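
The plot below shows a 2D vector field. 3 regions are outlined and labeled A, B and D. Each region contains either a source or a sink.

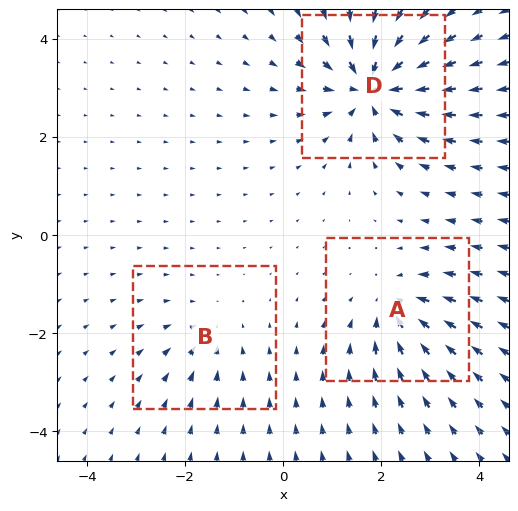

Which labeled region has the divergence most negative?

Divergence at each region's feature centre — A: about -4, B: about -2, D: about -6. Region D is most negative.

D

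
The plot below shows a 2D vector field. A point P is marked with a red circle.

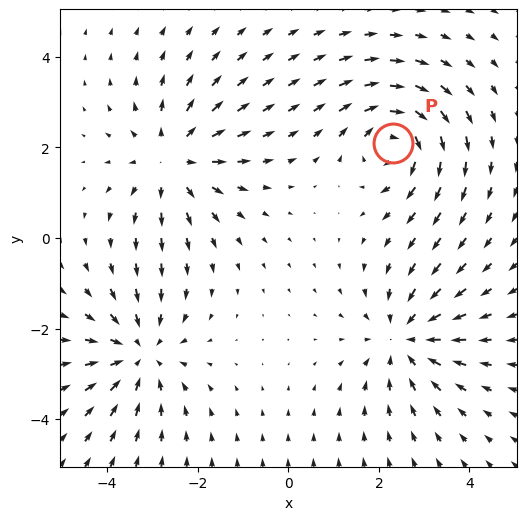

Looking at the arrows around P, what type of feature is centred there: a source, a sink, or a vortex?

vortex

At P (2.3, 2.1) the arrows circulate clockwise. Divergence ≈0, curl about -6 — near-zero divergence with nonzero curl is a vortex.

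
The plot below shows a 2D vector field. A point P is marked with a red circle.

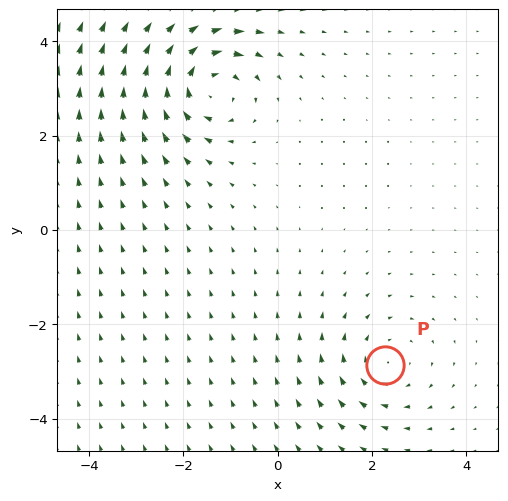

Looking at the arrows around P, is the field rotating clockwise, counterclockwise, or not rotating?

clockwise

Near P at (2.3, -2.9) the arrows circulate clockwise. The curl (z-component) there is about -2; negative curl means clockwise rotation.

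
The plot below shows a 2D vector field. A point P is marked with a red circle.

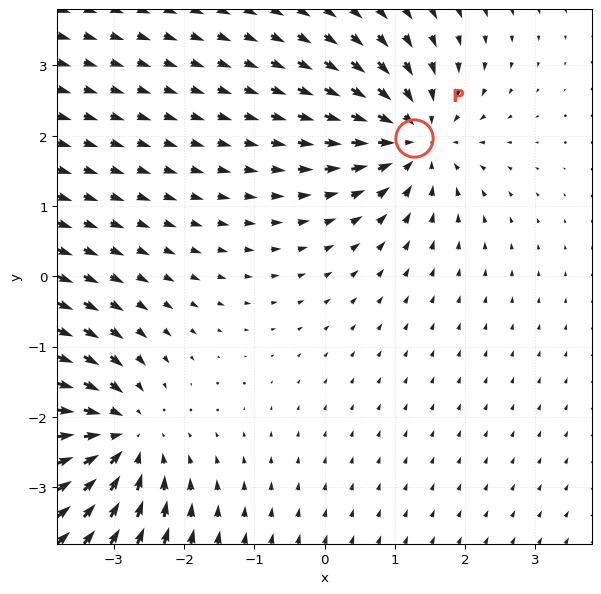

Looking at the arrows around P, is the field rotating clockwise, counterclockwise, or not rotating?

Near P at (1.3, 2.0) the arrows show no circulation. The curl there is ≈0.

not rotating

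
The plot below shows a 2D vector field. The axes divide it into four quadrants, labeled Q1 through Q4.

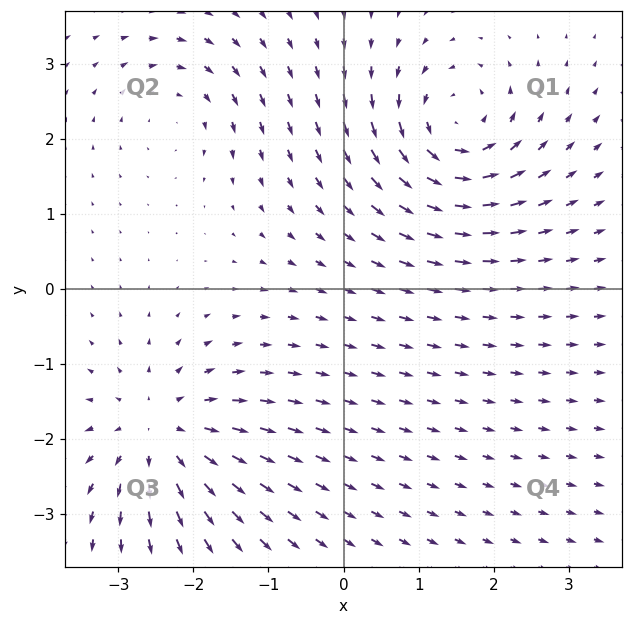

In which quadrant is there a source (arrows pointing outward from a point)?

The source sits at approximately (-2.4, -1.9), which lies in quadrant Q3. The divergence there is about +5, positive as expected for a source.

Q3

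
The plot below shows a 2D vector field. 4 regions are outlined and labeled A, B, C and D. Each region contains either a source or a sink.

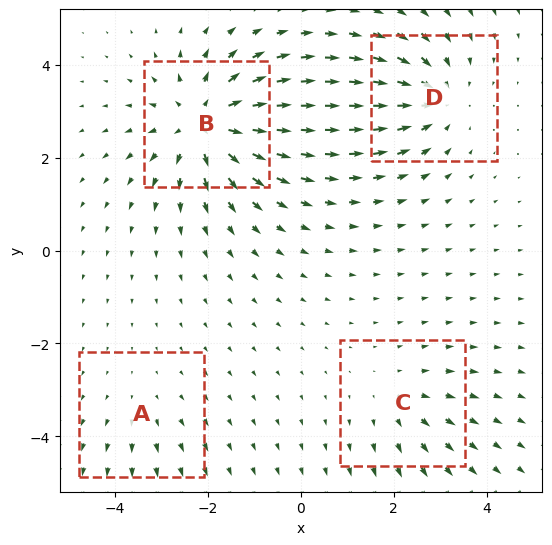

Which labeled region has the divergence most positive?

B

Divergence at each region's feature centre — A: about +2, B: about +7, C: about +3, D: about -5. Region B is most positive.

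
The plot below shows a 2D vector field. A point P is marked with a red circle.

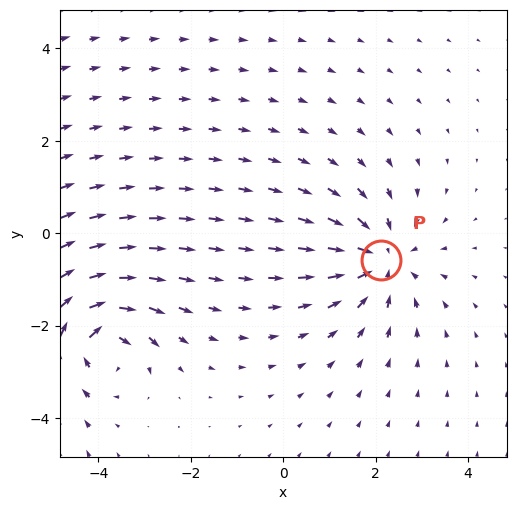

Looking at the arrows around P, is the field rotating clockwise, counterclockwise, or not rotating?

Near P at (2.1, -0.6) the arrows show no circulation. The curl there is ≈0.

not rotating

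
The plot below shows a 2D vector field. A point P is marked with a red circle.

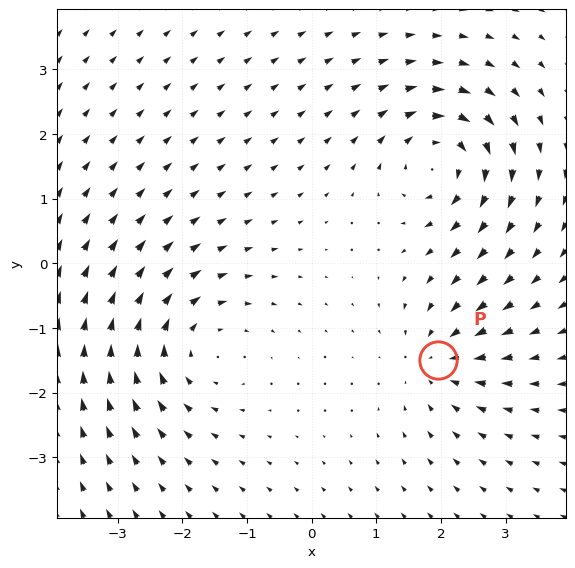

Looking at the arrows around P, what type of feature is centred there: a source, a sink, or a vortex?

sink

At P (2.0, -1.5) the arrows converge inward. Divergence about -4, curl ≈0 — negative divergence with near-zero curl is a sink.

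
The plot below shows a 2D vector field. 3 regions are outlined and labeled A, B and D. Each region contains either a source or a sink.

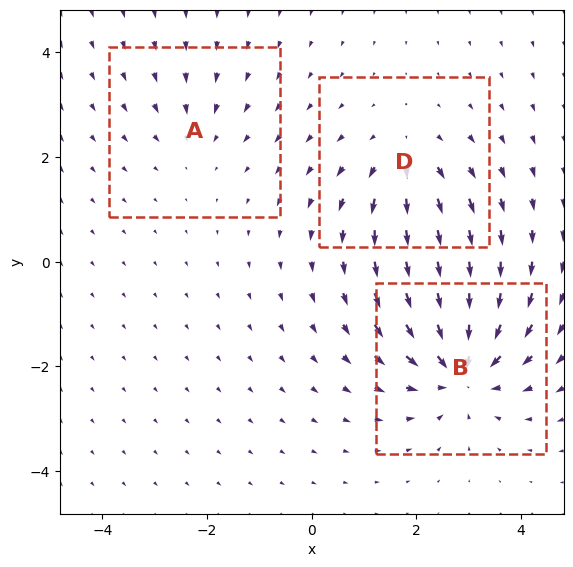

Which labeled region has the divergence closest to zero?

Divergence at each region's feature centre — A: about -2, B: about -5, D: about +3. Region A is closest to zero.

A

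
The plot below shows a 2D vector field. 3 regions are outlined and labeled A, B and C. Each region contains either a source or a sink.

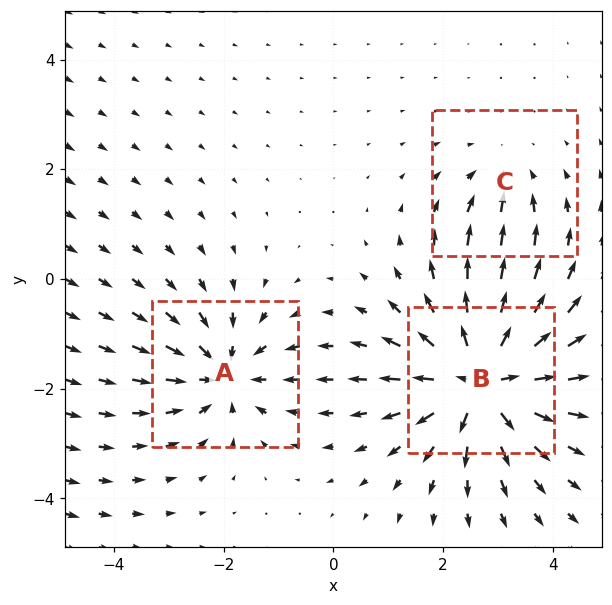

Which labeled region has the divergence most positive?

B

Divergence at each region's feature centre — A: about -4, B: about +6, C: about -2. Region B is most positive.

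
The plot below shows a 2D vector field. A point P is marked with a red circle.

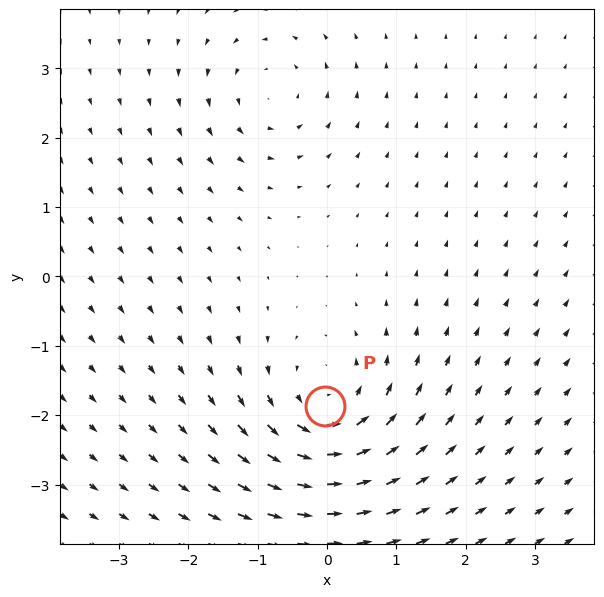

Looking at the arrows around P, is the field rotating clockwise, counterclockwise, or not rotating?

Near P at (-0.0, -1.9) the arrows circulate counterclockwise. The curl (z-component) there is about +5; positive curl means counterclockwise rotation.

counterclockwise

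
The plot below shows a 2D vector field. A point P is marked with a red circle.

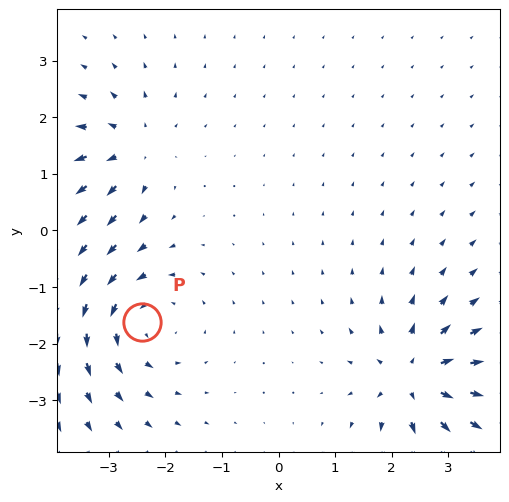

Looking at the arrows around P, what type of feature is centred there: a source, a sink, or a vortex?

At P (-2.4, -1.6) the arrows circulate counterclockwise. Divergence ≈0, curl about +5 — near-zero divergence with nonzero curl is a vortex.

vortex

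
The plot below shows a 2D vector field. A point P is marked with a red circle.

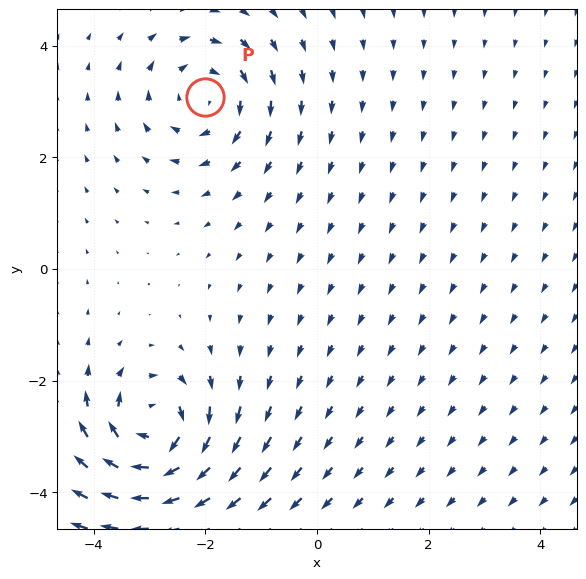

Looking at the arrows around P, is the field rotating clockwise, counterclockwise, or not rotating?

Near P at (-2.0, 3.1) the arrows circulate clockwise. The curl (z-component) there is about -3; negative curl means clockwise rotation.

clockwise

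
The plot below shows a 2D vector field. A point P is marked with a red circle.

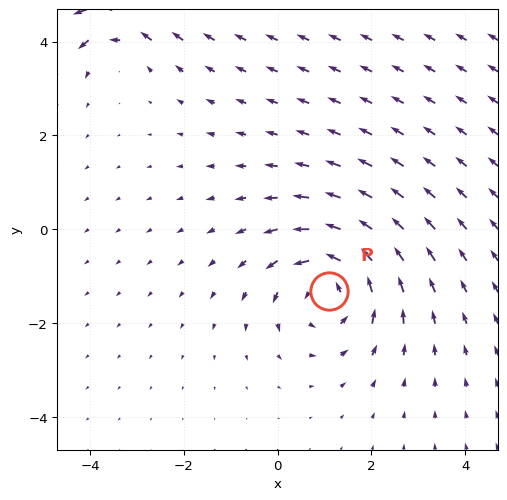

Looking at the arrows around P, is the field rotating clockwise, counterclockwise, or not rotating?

Near P at (1.1, -1.3) the arrows circulate counterclockwise. The curl (z-component) there is about +5; positive curl means counterclockwise rotation.

counterclockwise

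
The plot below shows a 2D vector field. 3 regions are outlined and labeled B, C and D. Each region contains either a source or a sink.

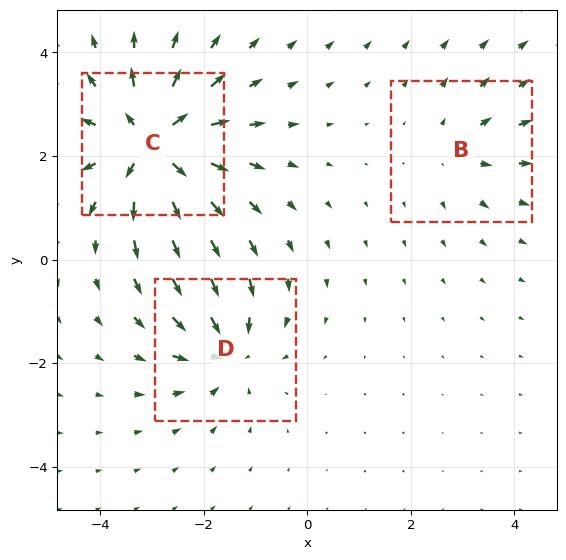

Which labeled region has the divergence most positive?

Divergence at each region's feature centre — B: about +2, C: about +6, D: about -4. Region C is most positive.

C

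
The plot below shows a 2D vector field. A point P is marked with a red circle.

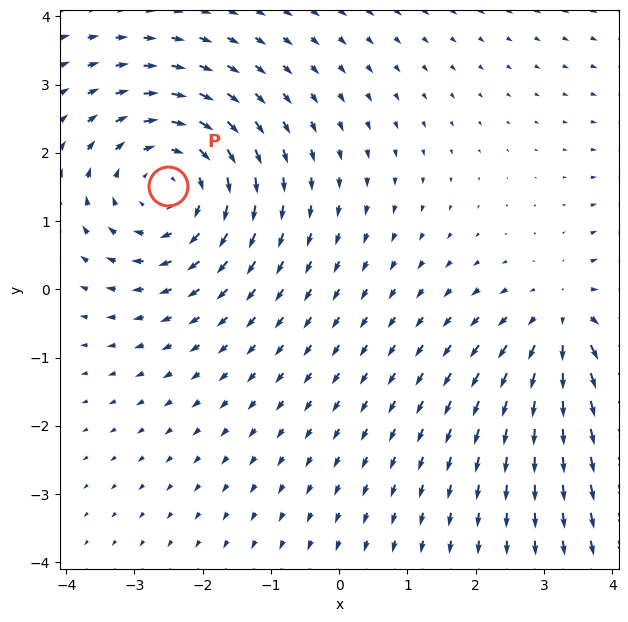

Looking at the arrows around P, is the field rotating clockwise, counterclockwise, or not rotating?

Near P at (-2.5, 1.5) the arrows circulate clockwise. The curl (z-component) there is about -4; negative curl means clockwise rotation.

clockwise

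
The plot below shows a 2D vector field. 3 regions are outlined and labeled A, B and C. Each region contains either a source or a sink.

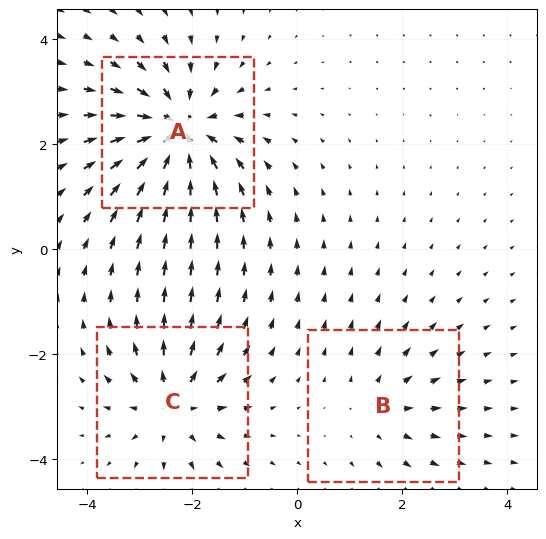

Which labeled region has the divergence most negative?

A

Divergence at each region's feature centre — A: about -5, B: about +2, C: about +4. Region A is most negative.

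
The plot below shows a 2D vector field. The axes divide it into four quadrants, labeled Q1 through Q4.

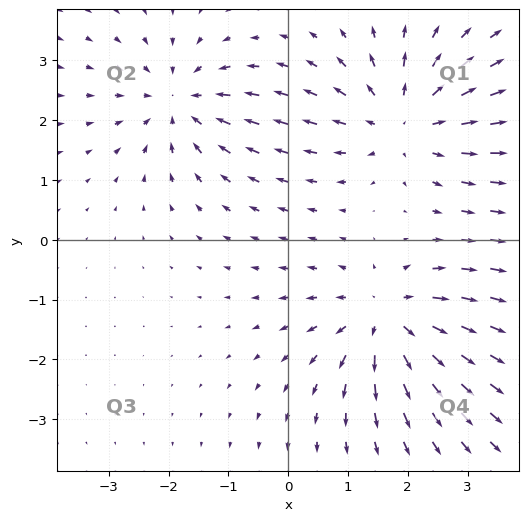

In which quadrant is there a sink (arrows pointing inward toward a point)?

Q2

The sink sits at approximately (-1.8, 2.3), which lies in quadrant Q2. The divergence there is about -3, negative as expected for a sink.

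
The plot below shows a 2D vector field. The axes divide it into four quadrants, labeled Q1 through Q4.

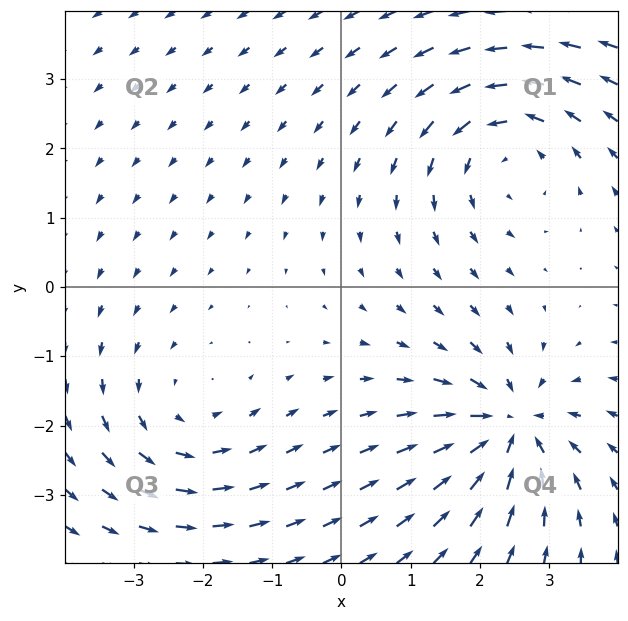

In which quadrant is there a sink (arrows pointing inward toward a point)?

The sink sits at approximately (2.4, -2.0), which lies in quadrant Q4. The divergence there is about -6, negative as expected for a sink.

Q4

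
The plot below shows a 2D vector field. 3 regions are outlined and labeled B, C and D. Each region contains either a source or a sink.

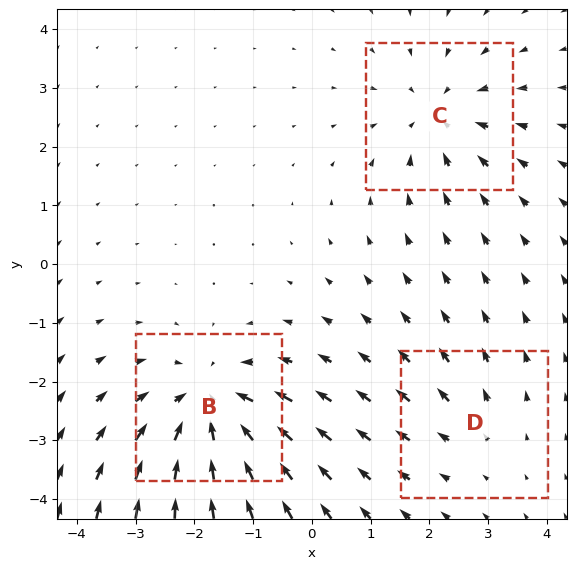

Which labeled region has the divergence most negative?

Divergence at each region's feature centre — B: about -5, C: about -3, D: about +2. Region B is most negative.

B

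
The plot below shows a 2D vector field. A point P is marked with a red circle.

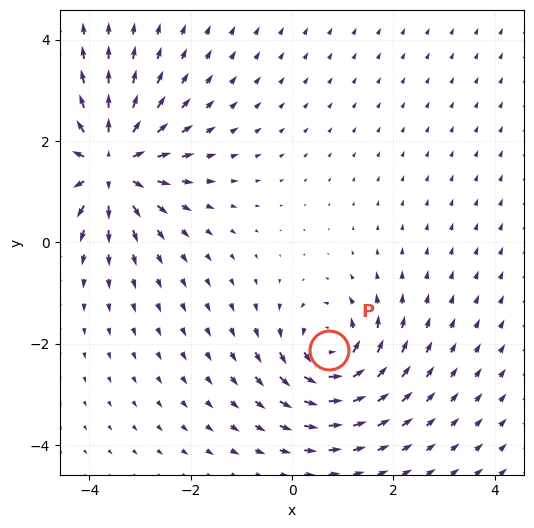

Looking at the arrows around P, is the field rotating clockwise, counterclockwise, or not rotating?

counterclockwise

Near P at (0.7, -2.1) the arrows circulate counterclockwise. The curl (z-component) there is about +5; positive curl means counterclockwise rotation.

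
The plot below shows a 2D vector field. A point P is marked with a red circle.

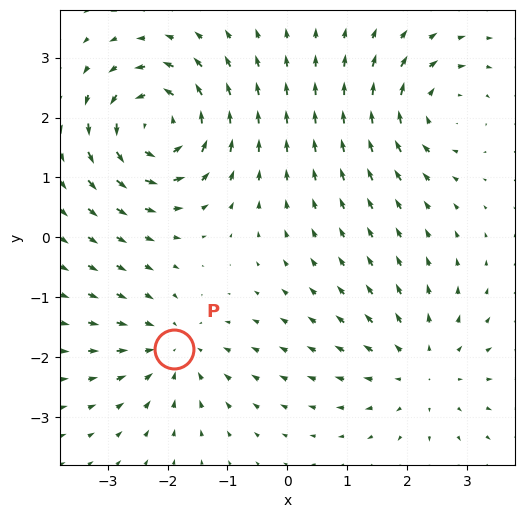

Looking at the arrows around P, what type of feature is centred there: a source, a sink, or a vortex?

sink

At P (-1.9, -1.9) the arrows converge inward. Divergence about -4, curl ≈0 — negative divergence with near-zero curl is a sink.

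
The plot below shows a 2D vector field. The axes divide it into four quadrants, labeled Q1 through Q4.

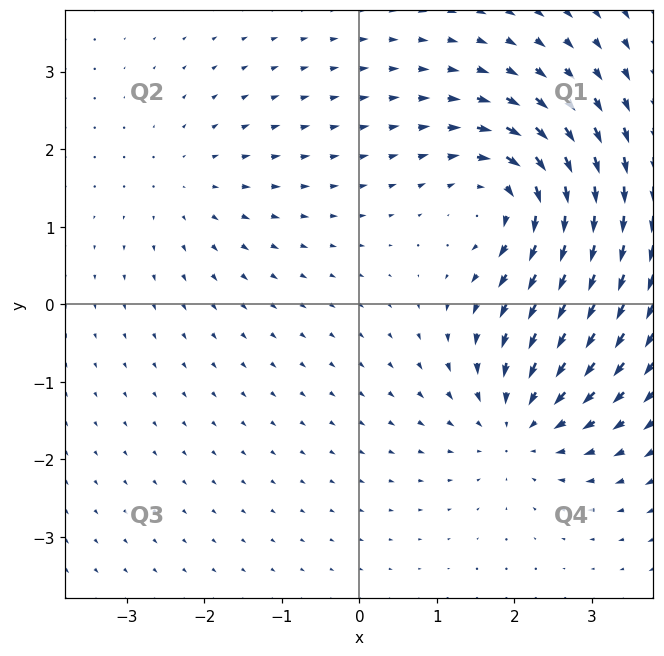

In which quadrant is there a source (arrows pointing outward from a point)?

The source sits at approximately (-2.2, 1.5), which lies in quadrant Q2. The divergence there is about +2, positive as expected for a source.

Q2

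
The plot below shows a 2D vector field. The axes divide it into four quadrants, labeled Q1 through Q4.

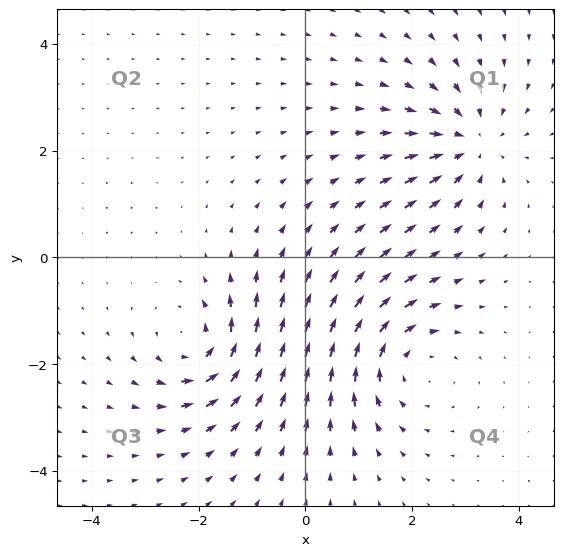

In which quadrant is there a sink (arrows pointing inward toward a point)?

Q1

The sink sits at approximately (3.1, 2.2), which lies in quadrant Q1. The divergence there is about -4, negative as expected for a sink.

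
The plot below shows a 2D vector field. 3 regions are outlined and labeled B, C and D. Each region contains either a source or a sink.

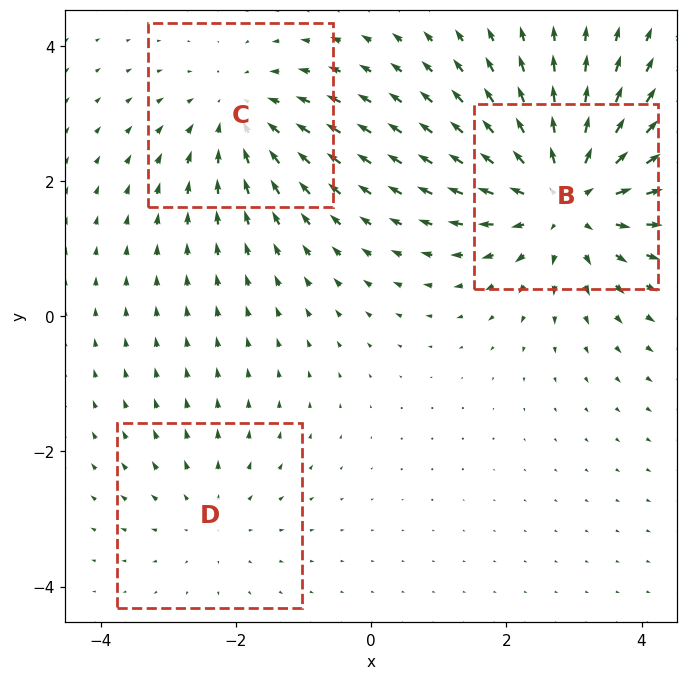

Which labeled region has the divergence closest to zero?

D

Divergence at each region's feature centre — B: about +4, C: about -3, D: about +2. Region D is closest to zero.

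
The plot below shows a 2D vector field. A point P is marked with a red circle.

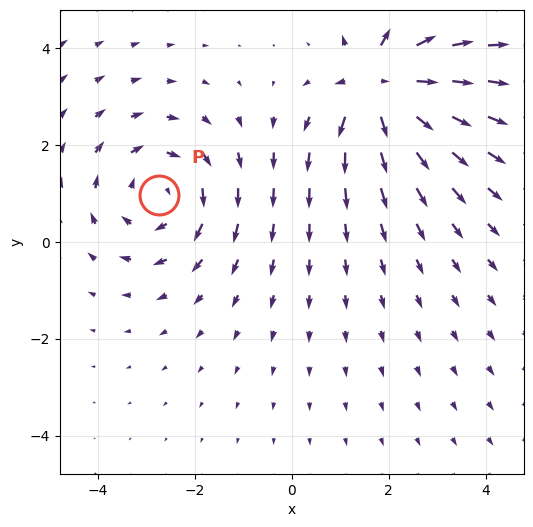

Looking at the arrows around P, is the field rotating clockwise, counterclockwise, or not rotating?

Near P at (-2.7, 1.0) the arrows circulate clockwise. The curl (z-component) there is about -3; negative curl means clockwise rotation.

clockwise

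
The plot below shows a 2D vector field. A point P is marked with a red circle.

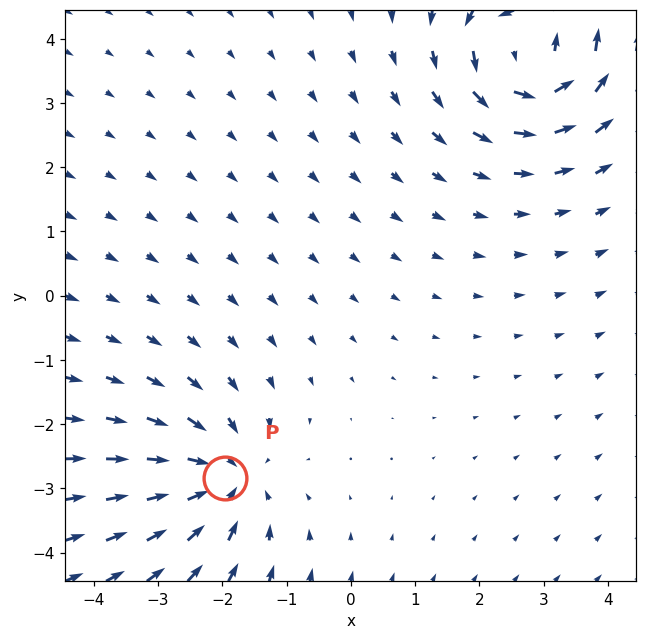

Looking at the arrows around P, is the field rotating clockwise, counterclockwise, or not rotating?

not rotating

Near P at (-2.0, -2.8) the arrows show no circulation. The curl there is ≈0.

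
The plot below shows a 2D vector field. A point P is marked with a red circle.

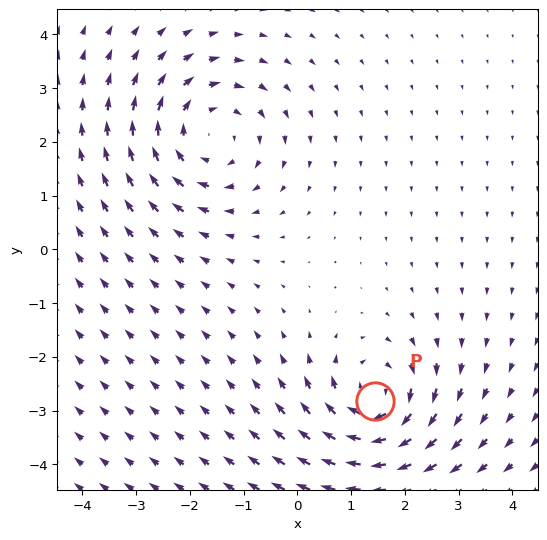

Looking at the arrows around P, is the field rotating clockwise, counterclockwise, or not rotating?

clockwise

Near P at (1.5, -2.8) the arrows circulate clockwise. The curl (z-component) there is about -4; negative curl means clockwise rotation.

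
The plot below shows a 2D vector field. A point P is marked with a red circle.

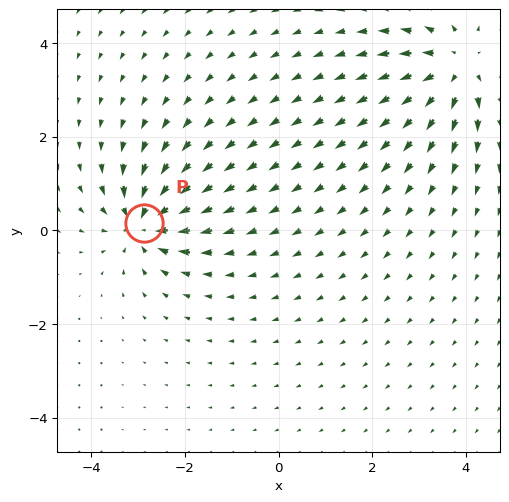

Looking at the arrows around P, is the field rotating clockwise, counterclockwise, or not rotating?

not rotating

Near P at (-2.9, 0.2) the arrows show no circulation. The curl there is ≈0.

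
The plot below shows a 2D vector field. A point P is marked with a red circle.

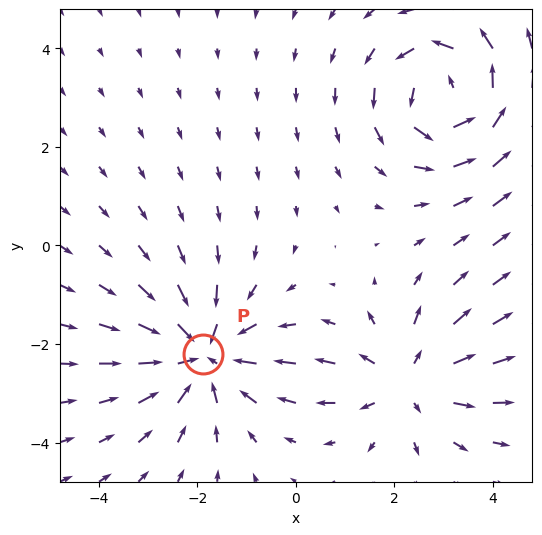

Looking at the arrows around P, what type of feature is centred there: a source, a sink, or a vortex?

sink

At P (-1.9, -2.2) the arrows converge inward. Divergence about -4, curl ≈0 — negative divergence with near-zero curl is a sink.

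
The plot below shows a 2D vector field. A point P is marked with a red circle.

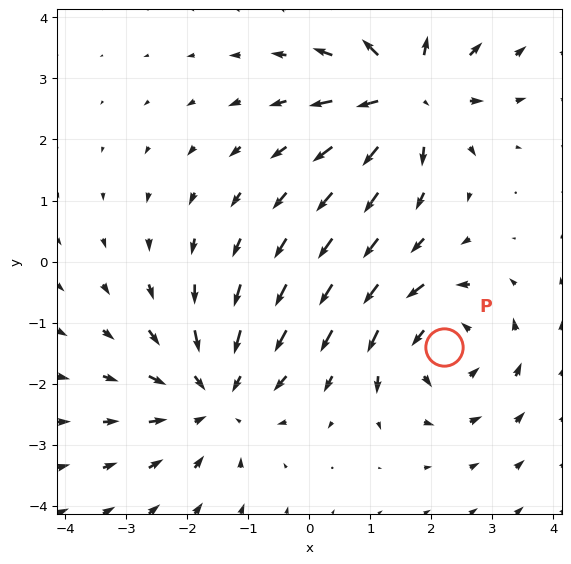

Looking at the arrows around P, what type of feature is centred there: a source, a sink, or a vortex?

vortex

At P (2.2, -1.4) the arrows circulate counterclockwise. Divergence ≈0, curl about +4 — near-zero divergence with nonzero curl is a vortex.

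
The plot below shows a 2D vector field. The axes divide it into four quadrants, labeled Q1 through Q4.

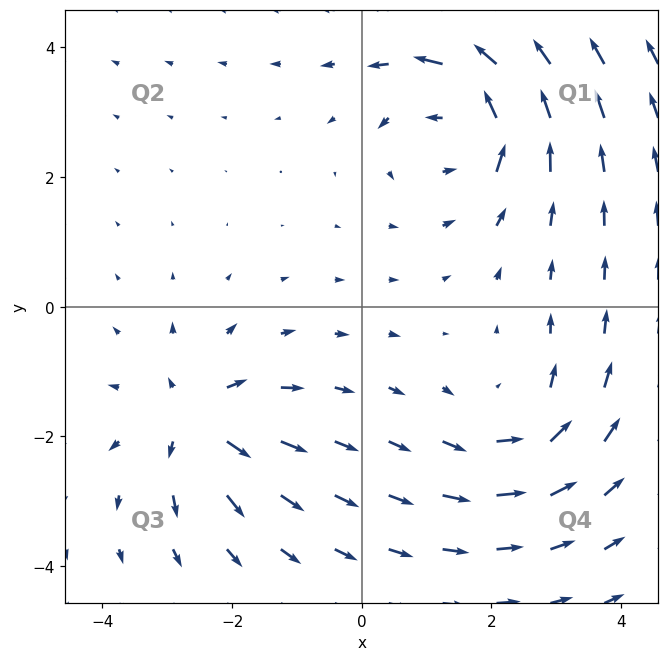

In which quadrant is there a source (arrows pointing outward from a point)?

Q3

The source sits at approximately (-2.6, -1.7), which lies in quadrant Q3. The divergence there is about +5, positive as expected for a source.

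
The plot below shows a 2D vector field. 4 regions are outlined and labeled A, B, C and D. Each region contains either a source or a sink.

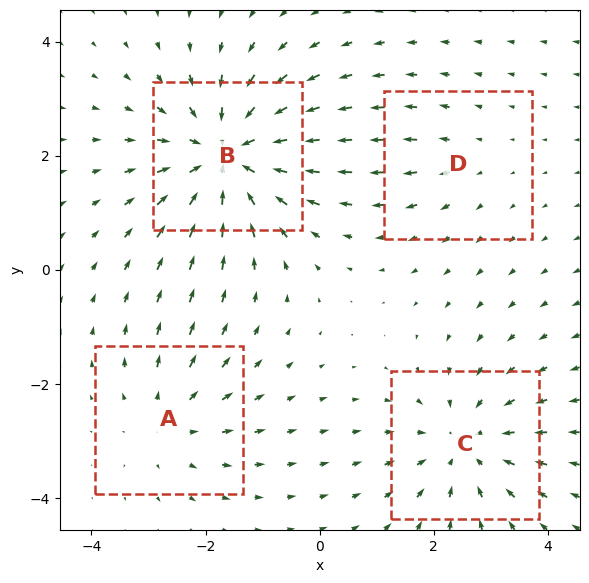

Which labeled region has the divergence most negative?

B

Divergence at each region's feature centre — A: about +3, B: about -6, C: about -4, D: about +2. Region B is most negative.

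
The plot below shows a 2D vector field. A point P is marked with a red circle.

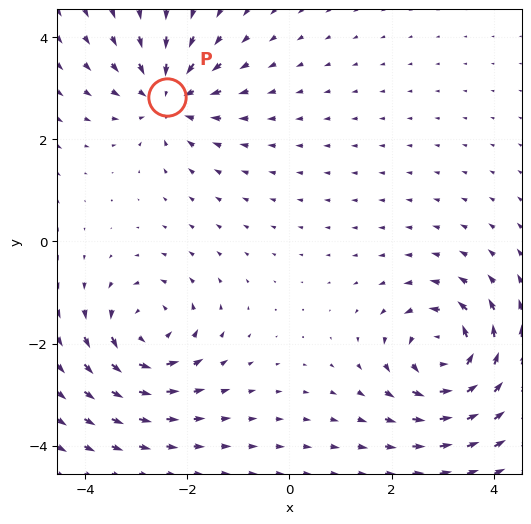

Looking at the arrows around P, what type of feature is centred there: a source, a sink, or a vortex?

At P (-2.4, 2.8) the arrows converge inward. Divergence about -4, curl ≈0 — negative divergence with near-zero curl is a sink.

sink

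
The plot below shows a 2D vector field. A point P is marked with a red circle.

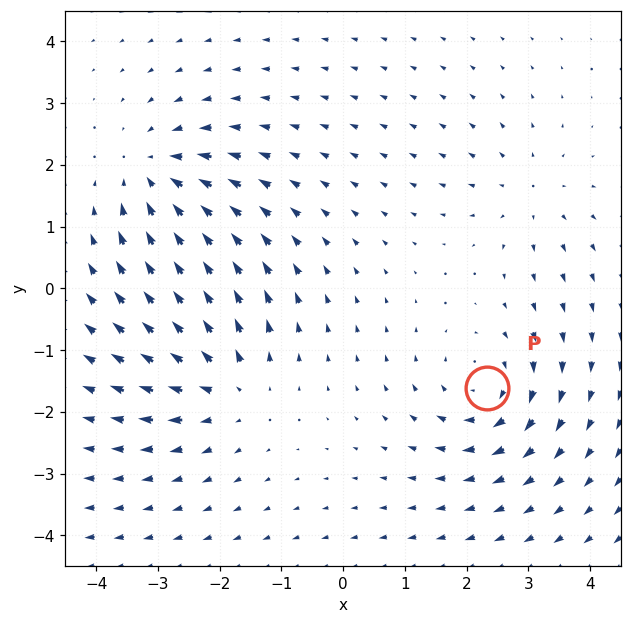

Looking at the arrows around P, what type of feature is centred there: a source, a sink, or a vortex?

vortex

At P (2.3, -1.6) the arrows circulate clockwise. Divergence ≈0, curl about -4 — near-zero divergence with nonzero curl is a vortex.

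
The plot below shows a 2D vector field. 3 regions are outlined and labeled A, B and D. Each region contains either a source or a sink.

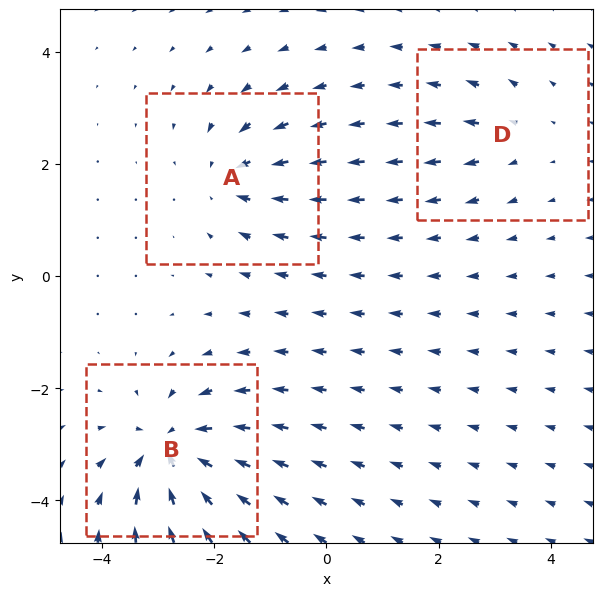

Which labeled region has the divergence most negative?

Divergence at each region's feature centre — A: about -4, B: about -6, D: about +2. Region B is most negative.

B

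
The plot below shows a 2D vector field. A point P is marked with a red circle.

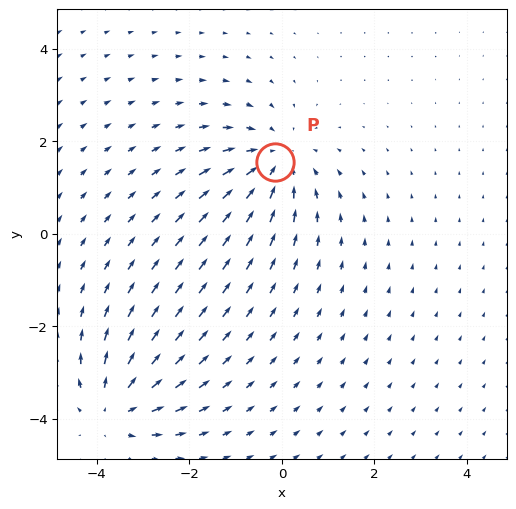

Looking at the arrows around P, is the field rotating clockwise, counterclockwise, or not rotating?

not rotating

Near P at (-0.2, 1.6) the arrows show no circulation. The curl there is ≈0.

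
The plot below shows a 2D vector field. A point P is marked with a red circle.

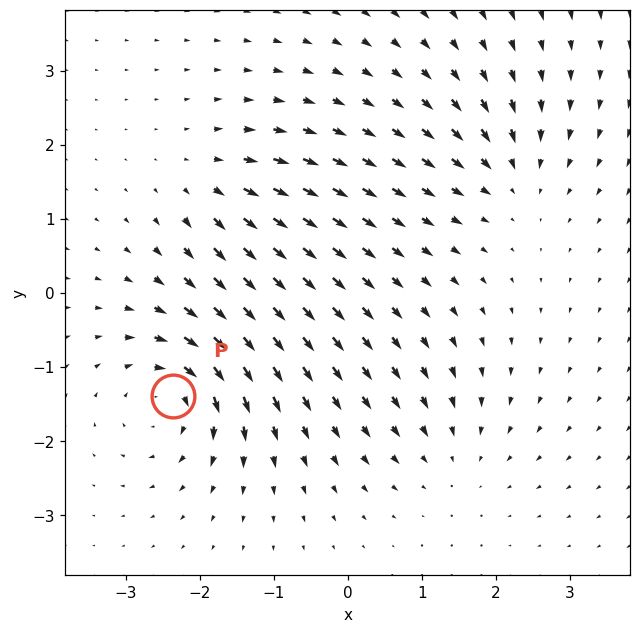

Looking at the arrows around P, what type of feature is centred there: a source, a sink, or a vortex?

At P (-2.4, -1.4) the arrows circulate clockwise. Divergence ≈0, curl about -7 — near-zero divergence with nonzero curl is a vortex.

vortex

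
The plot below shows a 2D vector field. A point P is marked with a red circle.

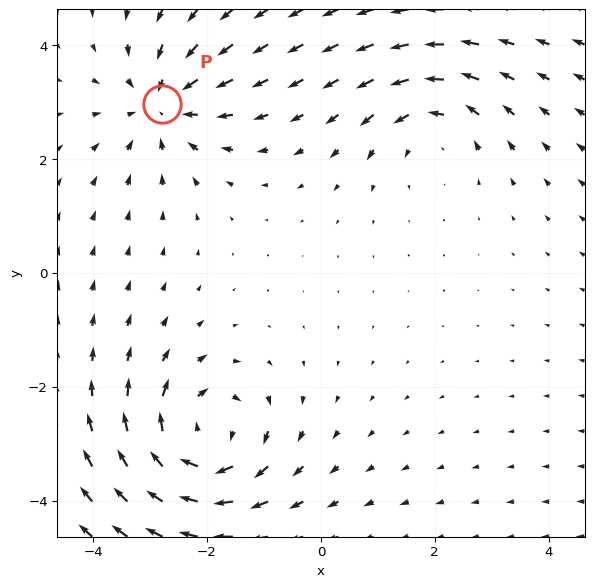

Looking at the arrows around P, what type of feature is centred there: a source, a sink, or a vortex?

At P (-2.8, 3.0) the arrows converge inward. Divergence about -4, curl ≈0 — negative divergence with near-zero curl is a sink.

sink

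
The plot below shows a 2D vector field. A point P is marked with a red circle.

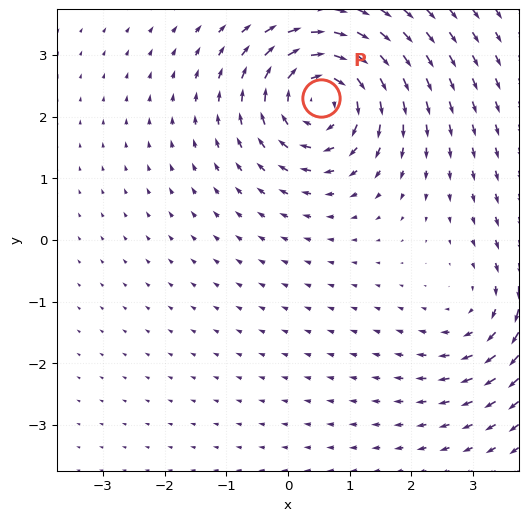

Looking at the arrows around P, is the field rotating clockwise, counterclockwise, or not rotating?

Near P at (0.5, 2.3) the arrows circulate clockwise. The curl (z-component) there is about -6; negative curl means clockwise rotation.

clockwise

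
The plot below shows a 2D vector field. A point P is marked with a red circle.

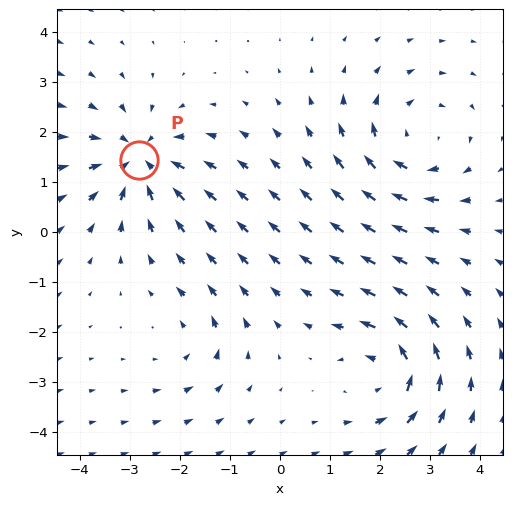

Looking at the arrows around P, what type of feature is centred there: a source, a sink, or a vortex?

At P (-2.8, 1.4) the arrows converge inward. Divergence about -6, curl ≈0 — negative divergence with near-zero curl is a sink.

sink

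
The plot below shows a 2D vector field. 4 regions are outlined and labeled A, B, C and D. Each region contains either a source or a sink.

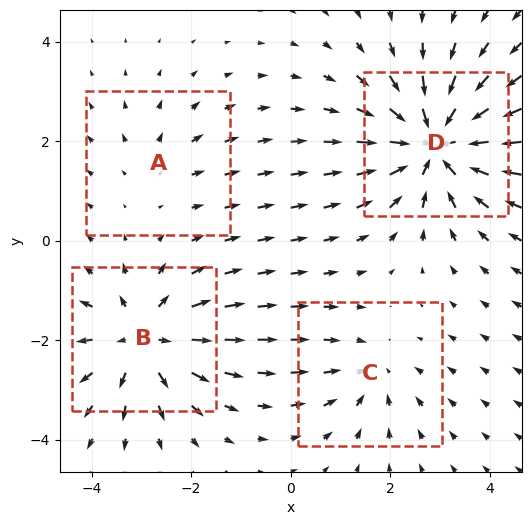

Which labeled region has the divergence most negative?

Divergence at each region's feature centre — A: about +2, B: about +5, C: about -3, D: about -7. Region D is most negative.

D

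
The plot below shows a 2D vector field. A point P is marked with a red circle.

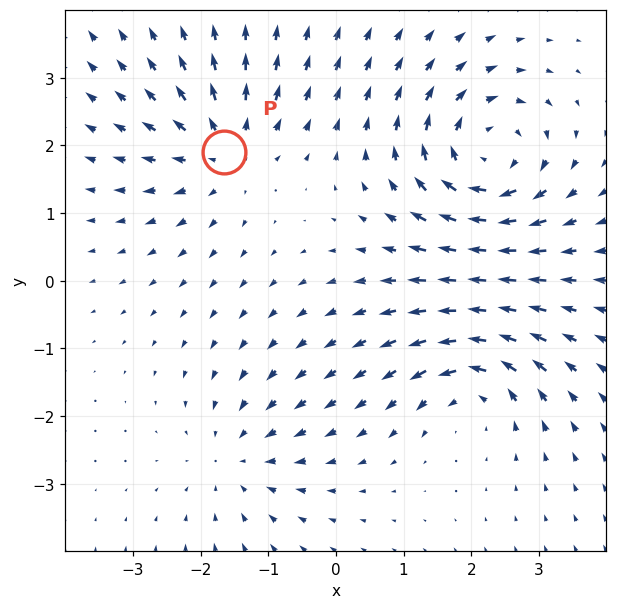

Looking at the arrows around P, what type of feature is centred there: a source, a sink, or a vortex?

At P (-1.6, 1.9) the arrows spread outward. Divergence about +4, curl ≈0 — positive divergence with near-zero curl is a source.

source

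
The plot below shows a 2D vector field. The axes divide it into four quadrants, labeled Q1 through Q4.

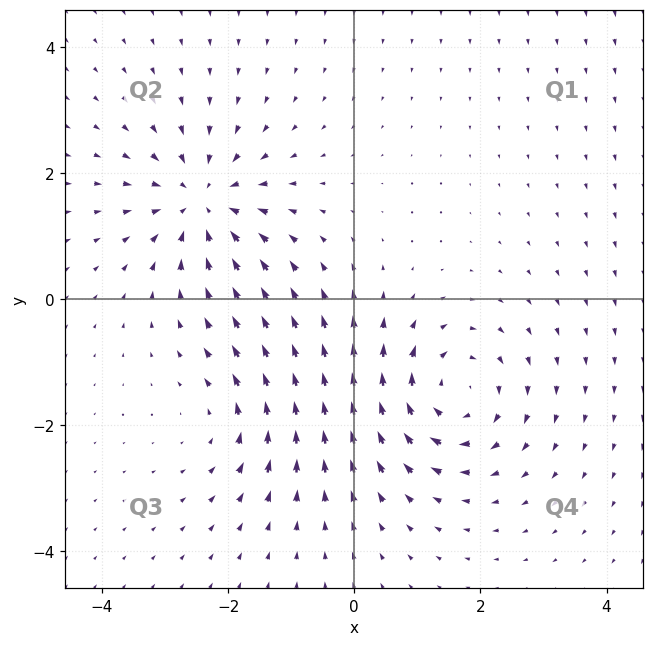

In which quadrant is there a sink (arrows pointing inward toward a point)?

Q2

The sink sits at approximately (-2.4, 1.5), which lies in quadrant Q2. The divergence there is about -5, negative as expected for a sink.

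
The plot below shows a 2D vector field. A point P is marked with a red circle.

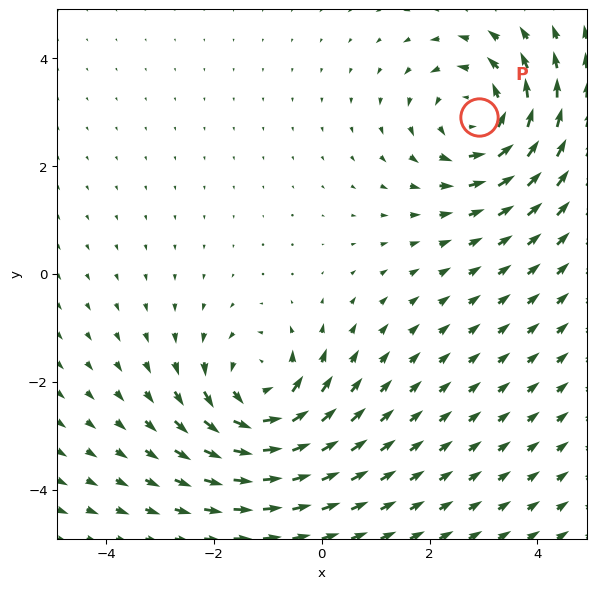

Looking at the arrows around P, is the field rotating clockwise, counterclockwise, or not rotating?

Near P at (2.9, 2.9) the arrows circulate counterclockwise. The curl (z-component) there is about +4; positive curl means counterclockwise rotation.

counterclockwise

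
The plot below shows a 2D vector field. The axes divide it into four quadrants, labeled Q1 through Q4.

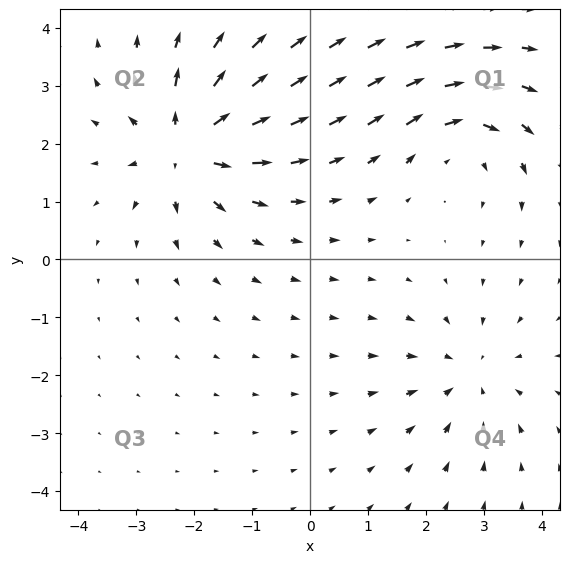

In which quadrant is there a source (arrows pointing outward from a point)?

The source sits at approximately (-2.1, 2.0), which lies in quadrant Q2. The divergence there is about +5, positive as expected for a source.

Q2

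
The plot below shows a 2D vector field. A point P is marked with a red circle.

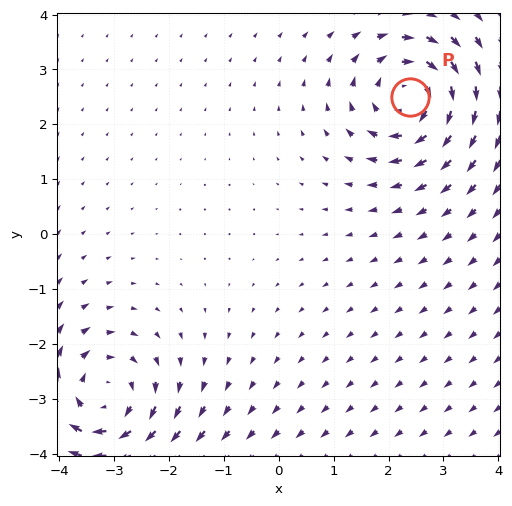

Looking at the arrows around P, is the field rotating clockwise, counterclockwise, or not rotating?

Near P at (2.4, 2.5) the arrows circulate clockwise. The curl (z-component) there is about -5; negative curl means clockwise rotation.

clockwise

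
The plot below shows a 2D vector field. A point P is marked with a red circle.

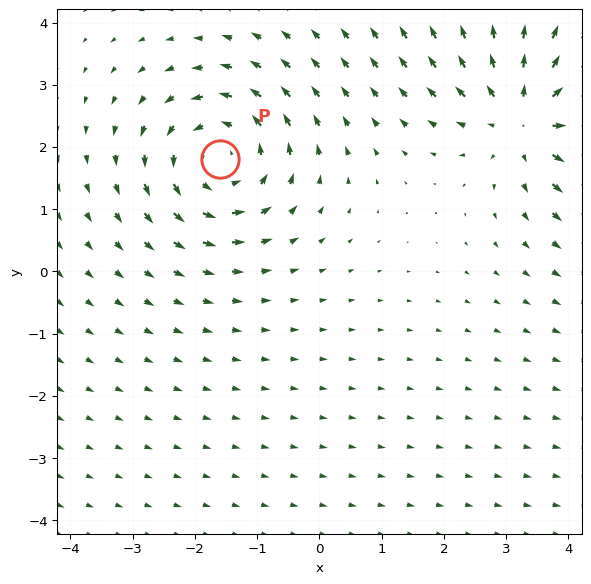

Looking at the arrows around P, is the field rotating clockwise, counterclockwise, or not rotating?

counterclockwise

Near P at (-1.6, 1.8) the arrows circulate counterclockwise. The curl (z-component) there is about +4; positive curl means counterclockwise rotation.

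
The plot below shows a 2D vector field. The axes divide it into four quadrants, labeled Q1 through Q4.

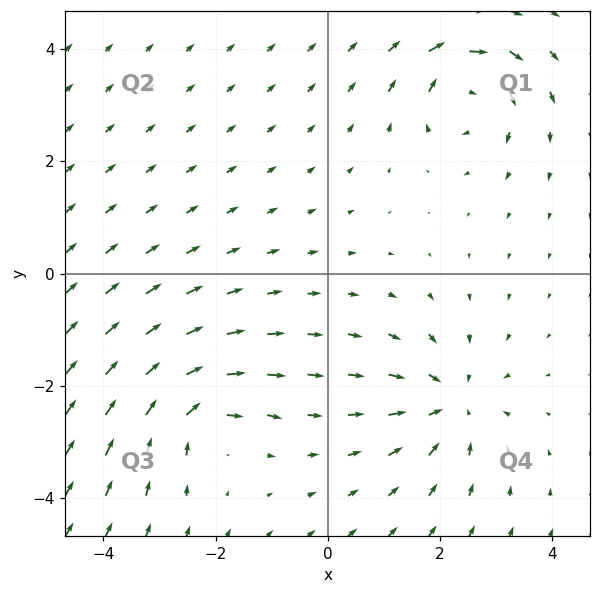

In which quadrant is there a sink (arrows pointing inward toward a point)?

The sink sits at approximately (2.2, -2.3), which lies in quadrant Q4. The divergence there is about -4, negative as expected for a sink.

Q4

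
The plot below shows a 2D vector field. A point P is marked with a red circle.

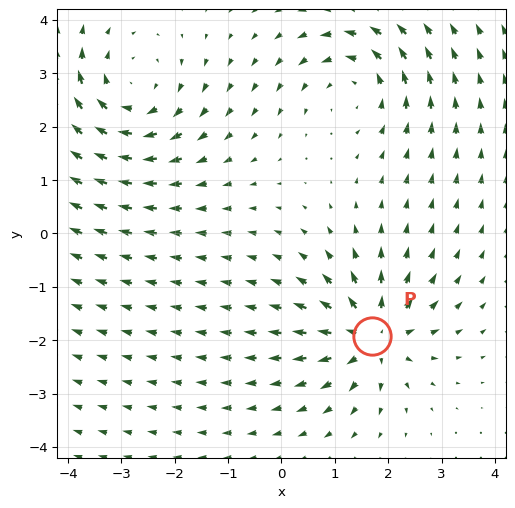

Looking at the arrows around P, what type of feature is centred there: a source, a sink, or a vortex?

At P (1.7, -1.9) the arrows spread outward. Divergence about +6, curl ≈0 — positive divergence with near-zero curl is a source.

source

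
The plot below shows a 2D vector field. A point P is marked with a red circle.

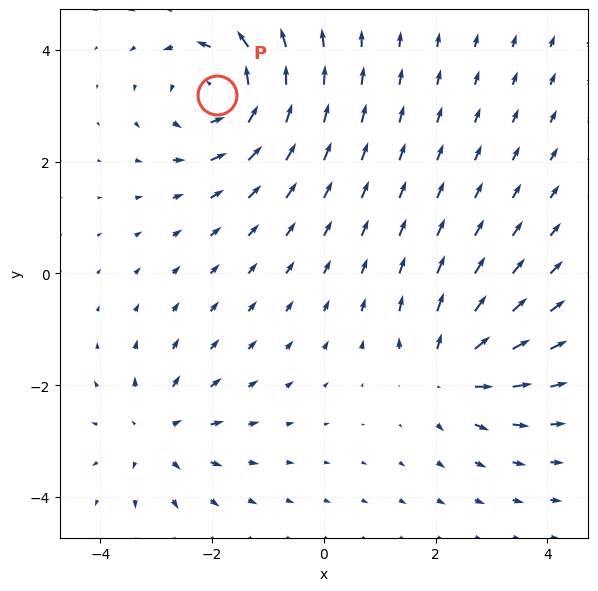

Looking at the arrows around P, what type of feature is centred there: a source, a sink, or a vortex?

At P (-1.9, 3.2) the arrows circulate counterclockwise. Divergence ≈0, curl about +5 — near-zero divergence with nonzero curl is a vortex.

vortex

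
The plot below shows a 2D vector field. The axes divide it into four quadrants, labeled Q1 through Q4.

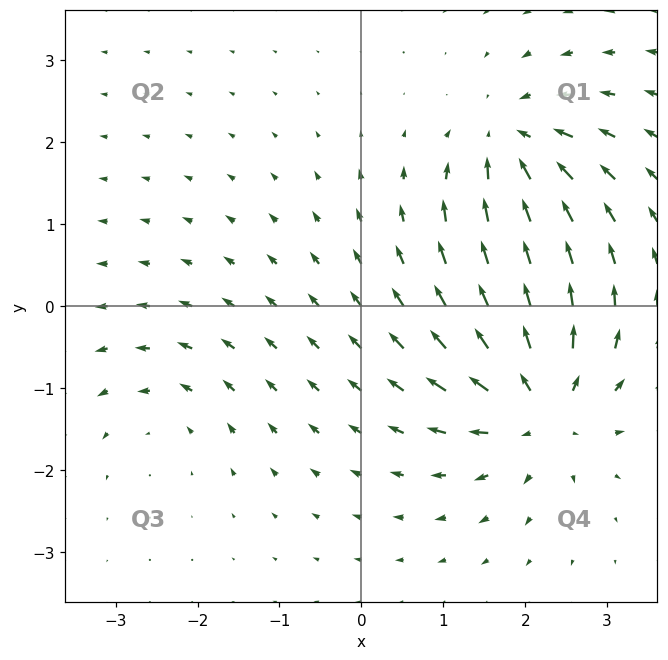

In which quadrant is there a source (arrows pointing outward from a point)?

The source sits at approximately (2.2, -1.2), which lies in quadrant Q4. The divergence there is about +7, positive as expected for a source.

Q4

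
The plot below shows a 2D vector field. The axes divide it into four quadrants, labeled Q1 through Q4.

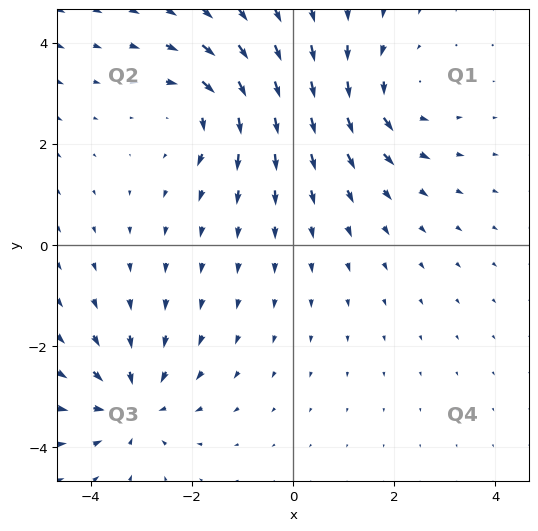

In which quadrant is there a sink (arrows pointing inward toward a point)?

The sink sits at approximately (-3.2, -3.2), which lies in quadrant Q3. The divergence there is about -5, negative as expected for a sink.

Q3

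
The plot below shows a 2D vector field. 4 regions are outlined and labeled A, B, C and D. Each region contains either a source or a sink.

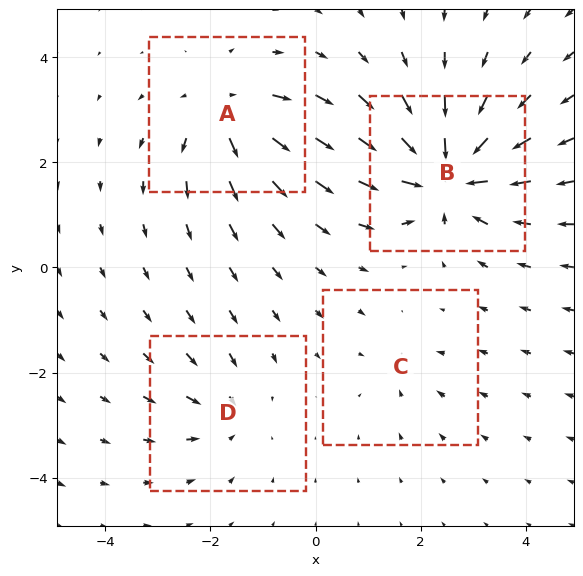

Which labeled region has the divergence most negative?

Divergence at each region's feature centre — A: about +5, B: about -8, C: about -2, D: about -4. Region B is most negative.

B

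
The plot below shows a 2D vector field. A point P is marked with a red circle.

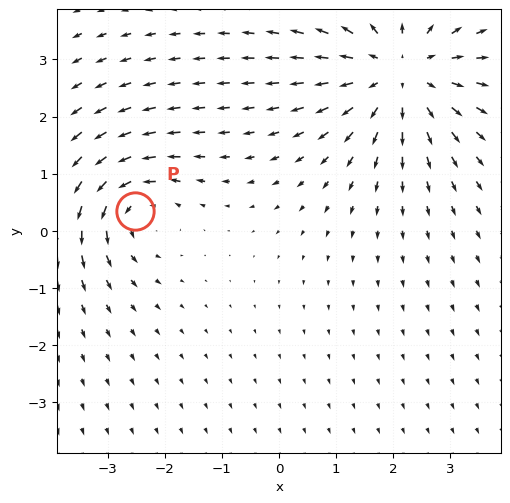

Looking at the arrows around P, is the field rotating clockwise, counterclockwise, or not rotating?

Near P at (-2.5, 0.4) the arrows circulate counterclockwise. The curl (z-component) there is about +4; positive curl means counterclockwise rotation.

counterclockwise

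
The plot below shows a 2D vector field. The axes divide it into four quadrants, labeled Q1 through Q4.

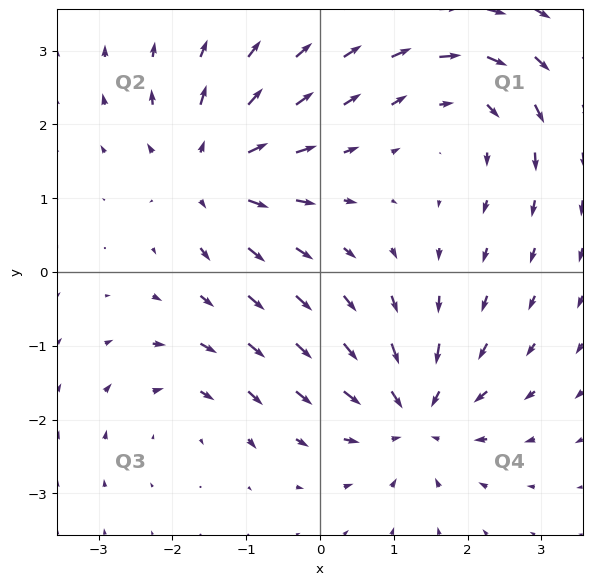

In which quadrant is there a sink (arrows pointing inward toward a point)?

Q4

The sink sits at approximately (1.3, -1.9), which lies in quadrant Q4. The divergence there is about -6, negative as expected for a sink.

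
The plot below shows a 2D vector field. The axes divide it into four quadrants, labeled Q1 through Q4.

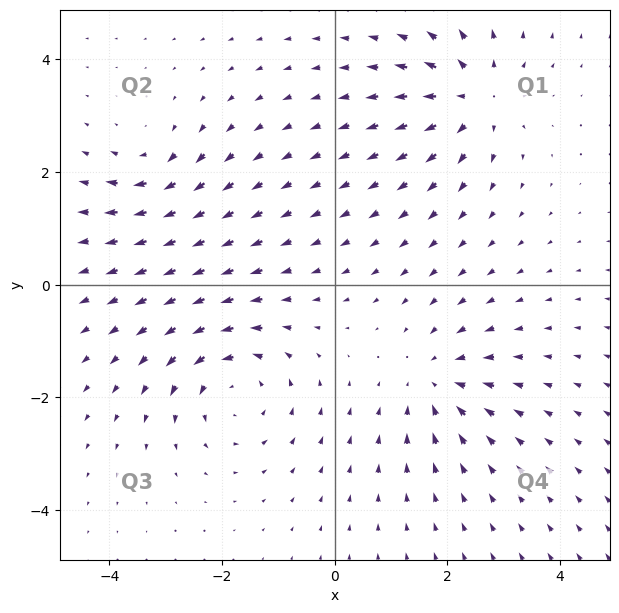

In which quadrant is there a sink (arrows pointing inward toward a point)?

The sink sits at approximately (1.8, -1.7), which lies in quadrant Q4. The divergence there is about -4, negative as expected for a sink.

Q4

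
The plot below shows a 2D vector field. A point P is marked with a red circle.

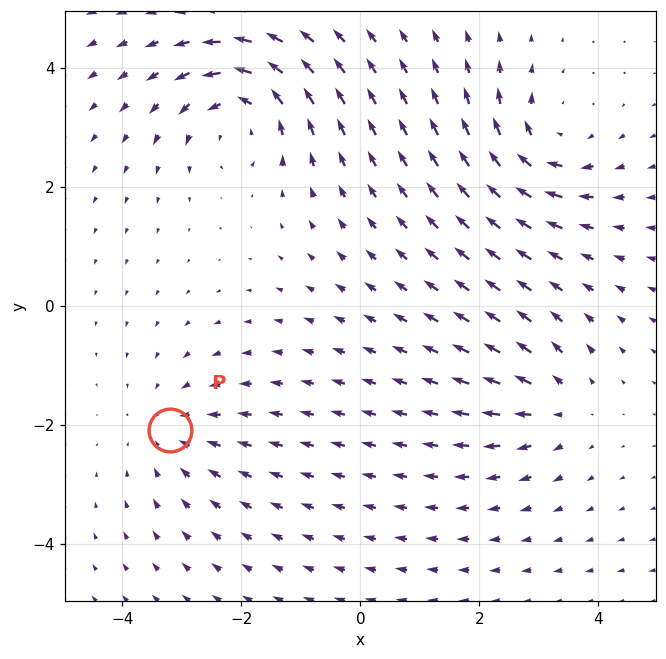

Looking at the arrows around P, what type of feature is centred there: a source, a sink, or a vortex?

At P (-3.2, -2.1) the arrows converge inward. Divergence about -3, curl ≈0 — negative divergence with near-zero curl is a sink.

sink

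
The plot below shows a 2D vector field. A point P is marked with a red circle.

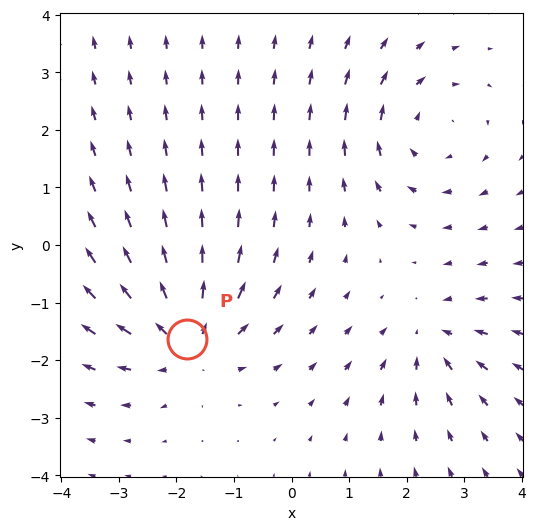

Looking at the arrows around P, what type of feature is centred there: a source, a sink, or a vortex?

source

At P (-1.8, -1.6) the arrows spread outward. Divergence about +5, curl ≈0 — positive divergence with near-zero curl is a source.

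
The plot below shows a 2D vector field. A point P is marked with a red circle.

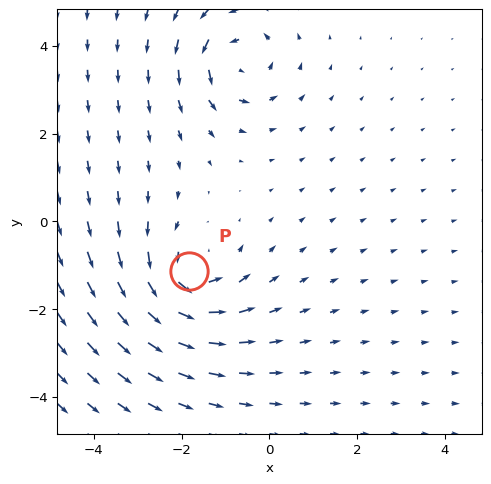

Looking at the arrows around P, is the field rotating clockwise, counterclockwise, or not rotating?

counterclockwise

Near P at (-1.8, -1.1) the arrows circulate counterclockwise. The curl (z-component) there is about +4; positive curl means counterclockwise rotation.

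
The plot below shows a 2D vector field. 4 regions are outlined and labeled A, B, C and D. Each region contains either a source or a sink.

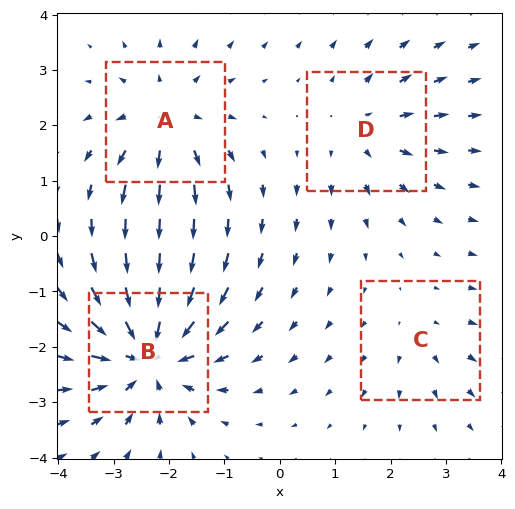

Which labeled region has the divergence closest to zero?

Divergence at each region's feature centre — A: about +5, B: about -7, C: about +2, D: about +4. Region C is closest to zero.

C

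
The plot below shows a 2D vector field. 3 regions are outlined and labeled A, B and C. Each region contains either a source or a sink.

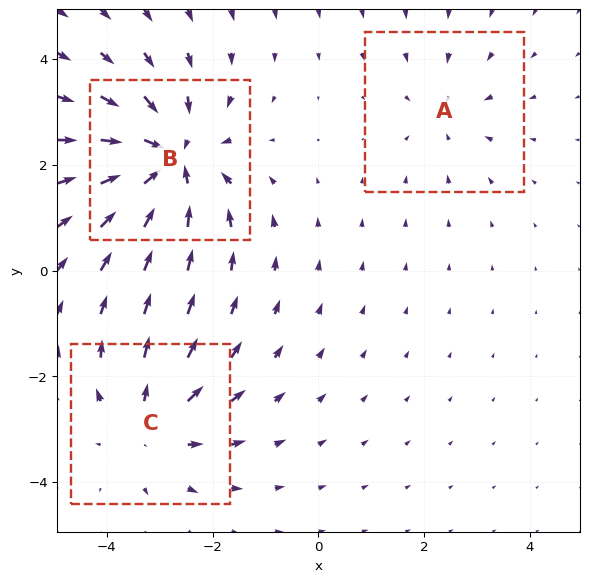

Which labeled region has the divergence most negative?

Divergence at each region's feature centre — A: about -2, B: about -5, C: about +3. Region B is most negative.

B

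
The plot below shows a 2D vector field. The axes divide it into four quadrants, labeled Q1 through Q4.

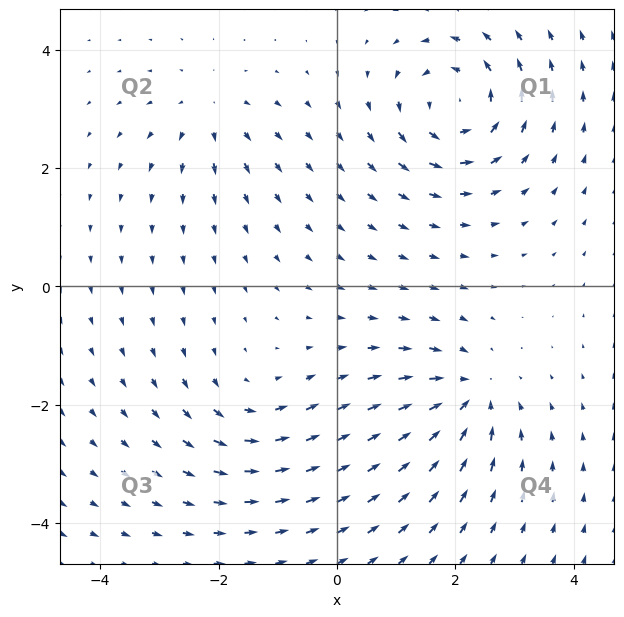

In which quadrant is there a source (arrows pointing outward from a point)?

The source sits at approximately (-2.2, 2.9), which lies in quadrant Q2. The divergence there is about +3, positive as expected for a source.

Q2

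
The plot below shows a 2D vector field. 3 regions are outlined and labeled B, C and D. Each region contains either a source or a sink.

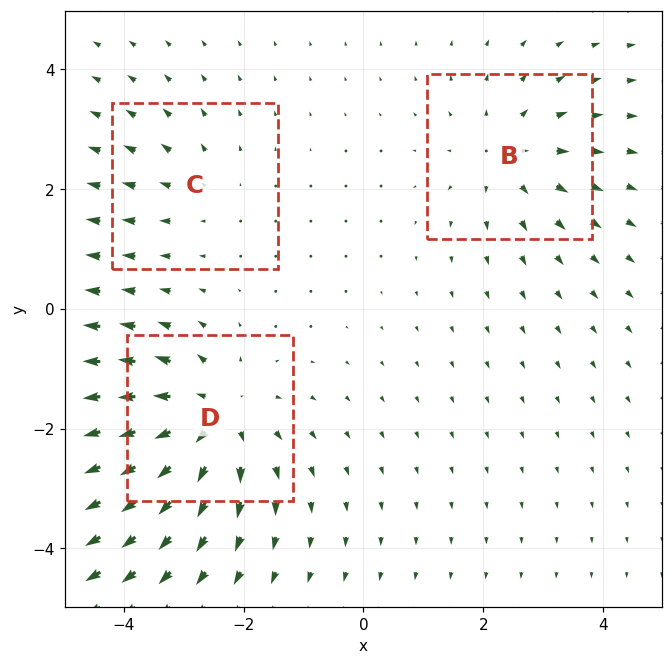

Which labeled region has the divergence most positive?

D

Divergence at each region's feature centre — B: about +3, C: about +2, D: about +5. Region D is most positive.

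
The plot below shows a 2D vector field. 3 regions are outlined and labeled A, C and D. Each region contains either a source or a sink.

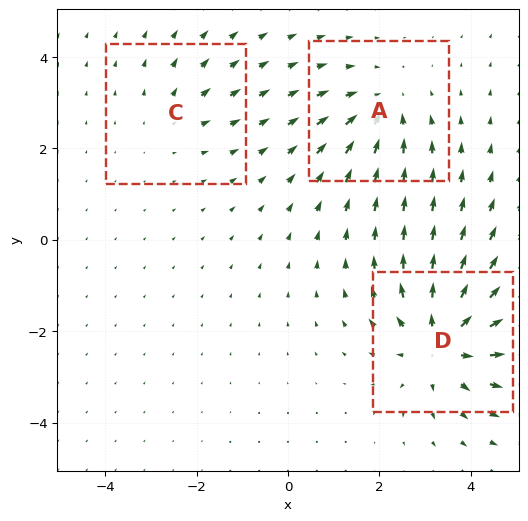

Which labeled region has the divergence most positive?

D

Divergence at each region's feature centre — A: about -3, C: about +2, D: about +5. Region D is most positive.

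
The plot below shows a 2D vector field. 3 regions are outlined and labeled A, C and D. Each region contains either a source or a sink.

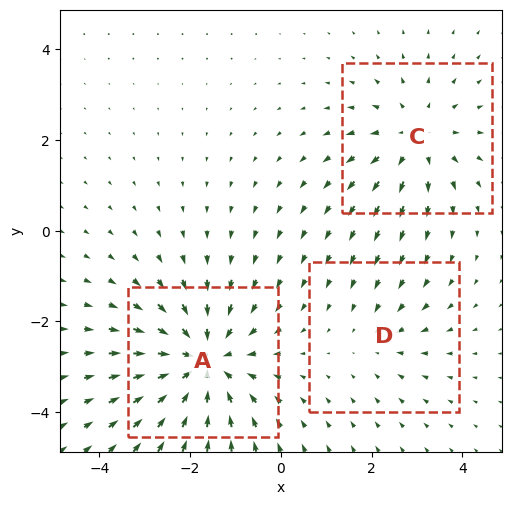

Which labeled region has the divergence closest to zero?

D

Divergence at each region's feature centre — A: about -4, C: about +3, D: about -2. Region D is closest to zero.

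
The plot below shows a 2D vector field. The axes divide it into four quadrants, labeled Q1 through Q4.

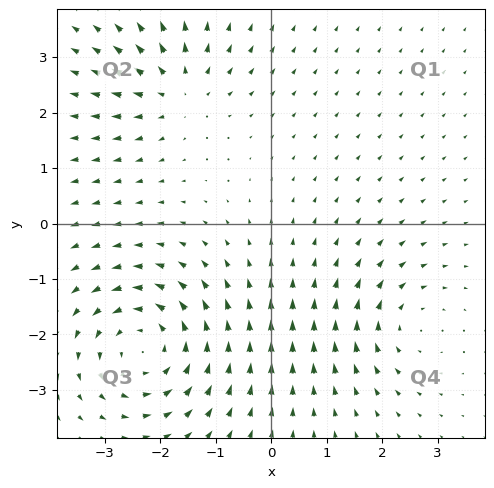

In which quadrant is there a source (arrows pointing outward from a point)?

The source sits at approximately (-1.7, 2.4), which lies in quadrant Q2. The divergence there is about +4, positive as expected for a source.

Q2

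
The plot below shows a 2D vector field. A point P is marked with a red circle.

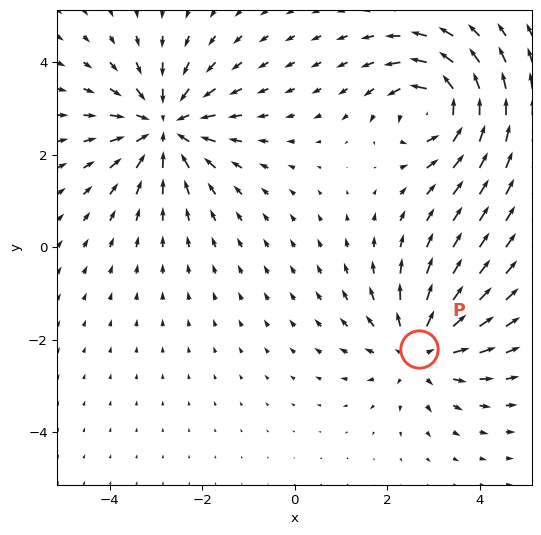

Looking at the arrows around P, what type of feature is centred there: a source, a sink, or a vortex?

At P (2.7, -2.2) the arrows spread outward. Divergence about +3, curl ≈0 — positive divergence with near-zero curl is a source.

source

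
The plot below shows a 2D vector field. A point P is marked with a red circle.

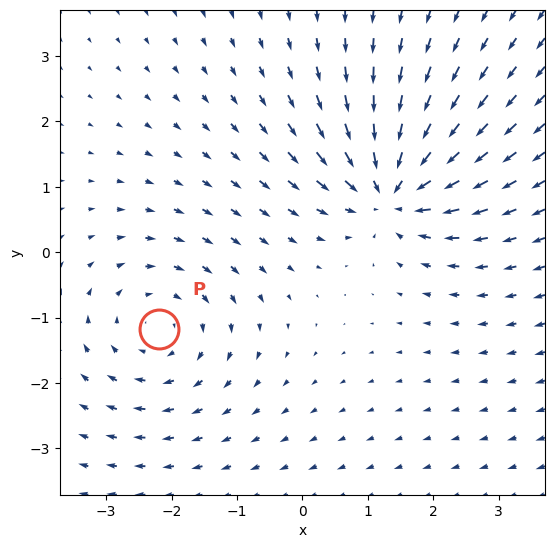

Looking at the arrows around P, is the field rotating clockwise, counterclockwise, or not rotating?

clockwise

Near P at (-2.2, -1.2) the arrows circulate clockwise. The curl (z-component) there is about -4; negative curl means clockwise rotation.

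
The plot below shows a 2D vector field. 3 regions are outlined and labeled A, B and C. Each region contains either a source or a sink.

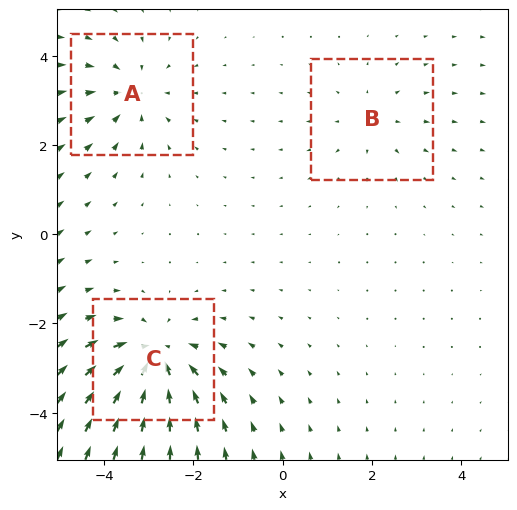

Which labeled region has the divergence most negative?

C

Divergence at each region's feature centre — A: about -3, B: about +2, C: about -5. Region C is most negative.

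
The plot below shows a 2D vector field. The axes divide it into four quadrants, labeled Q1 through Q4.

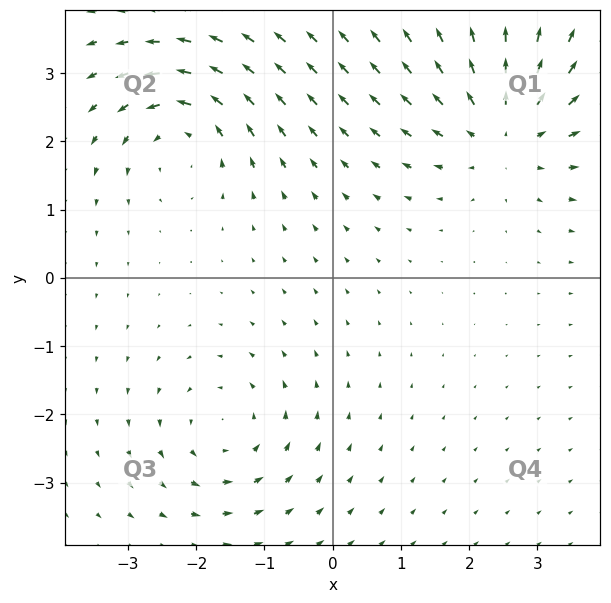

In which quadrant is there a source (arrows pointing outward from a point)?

The source sits at approximately (2.5, 2.2), which lies in quadrant Q1. The divergence there is about +4, positive as expected for a source.

Q1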